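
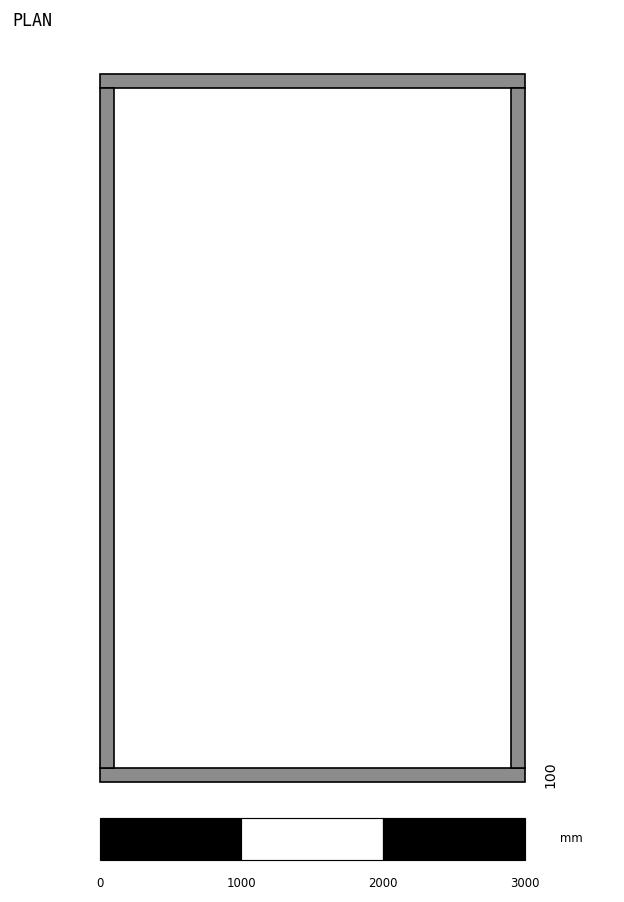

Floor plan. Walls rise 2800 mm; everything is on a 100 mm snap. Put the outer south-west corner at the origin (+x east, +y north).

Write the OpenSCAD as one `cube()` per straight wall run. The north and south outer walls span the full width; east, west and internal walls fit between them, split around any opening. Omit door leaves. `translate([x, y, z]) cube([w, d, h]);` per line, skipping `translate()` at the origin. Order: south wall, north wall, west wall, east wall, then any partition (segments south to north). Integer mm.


cube([3000, 100, 2800]);
translate([0, 4900, 0]) cube([3000, 100, 2800]);
translate([0, 100, 0]) cube([100, 4800, 2800]);
translate([2900, 100, 0]) cube([100, 4800, 2800]);


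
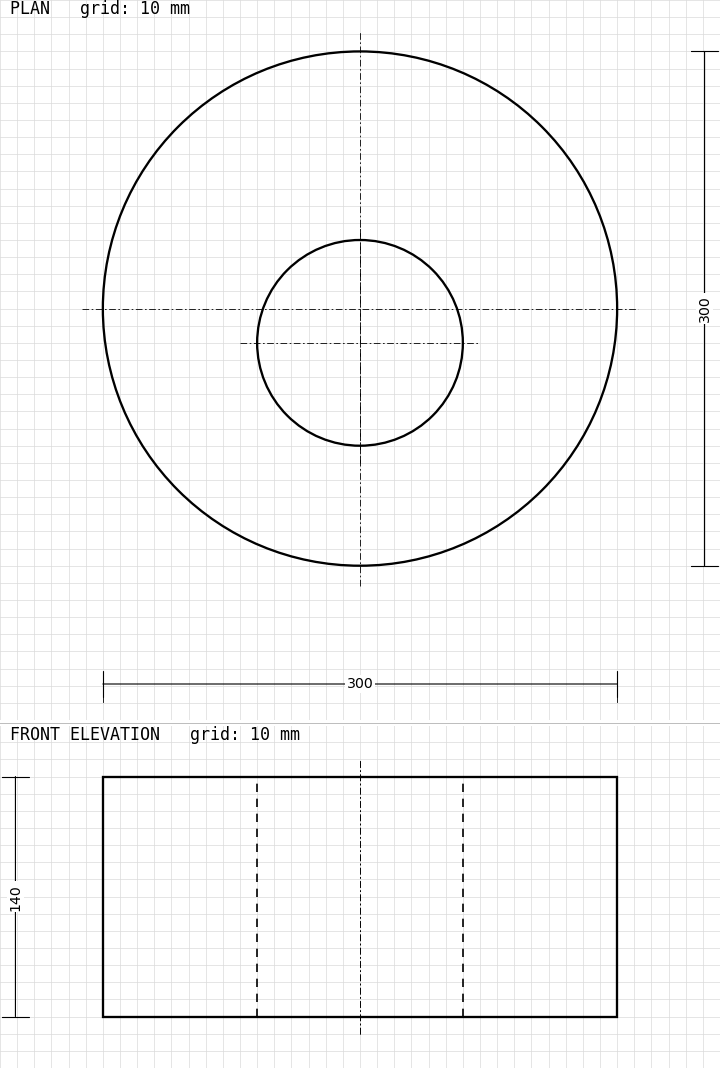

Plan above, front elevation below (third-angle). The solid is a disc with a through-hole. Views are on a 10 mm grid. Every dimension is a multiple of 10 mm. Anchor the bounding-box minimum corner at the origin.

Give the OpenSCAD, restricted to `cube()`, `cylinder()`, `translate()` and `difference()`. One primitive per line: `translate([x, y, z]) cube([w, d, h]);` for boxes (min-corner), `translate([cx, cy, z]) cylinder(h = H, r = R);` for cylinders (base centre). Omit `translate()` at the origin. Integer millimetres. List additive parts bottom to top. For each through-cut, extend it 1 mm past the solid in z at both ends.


difference() {
  translate([150, 150, 0]) cylinder(h = 140, r = 150);
  translate([150, 130, -1]) cylinder(h = 142, r = 60);
}


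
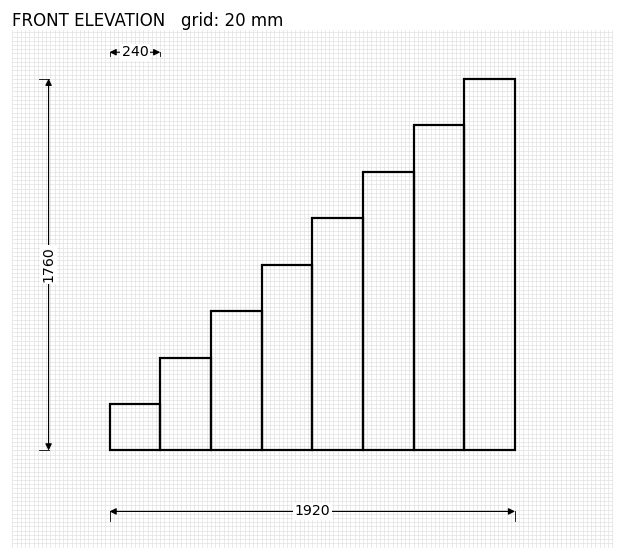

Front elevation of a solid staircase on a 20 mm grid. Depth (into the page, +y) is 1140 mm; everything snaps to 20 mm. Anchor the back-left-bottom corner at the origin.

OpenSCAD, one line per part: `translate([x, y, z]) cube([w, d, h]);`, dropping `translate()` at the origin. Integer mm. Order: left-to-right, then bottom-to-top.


cube([240, 1140, 220]);
translate([240, 0, 0]) cube([240, 1140, 440]);
translate([480, 0, 0]) cube([240, 1140, 660]);
translate([720, 0, 0]) cube([240, 1140, 880]);
translate([960, 0, 0]) cube([240, 1140, 1100]);
translate([1200, 0, 0]) cube([240, 1140, 1320]);
translate([1440, 0, 0]) cube([240, 1140, 1540]);
translate([1680, 0, 0]) cube([240, 1140, 1760]);


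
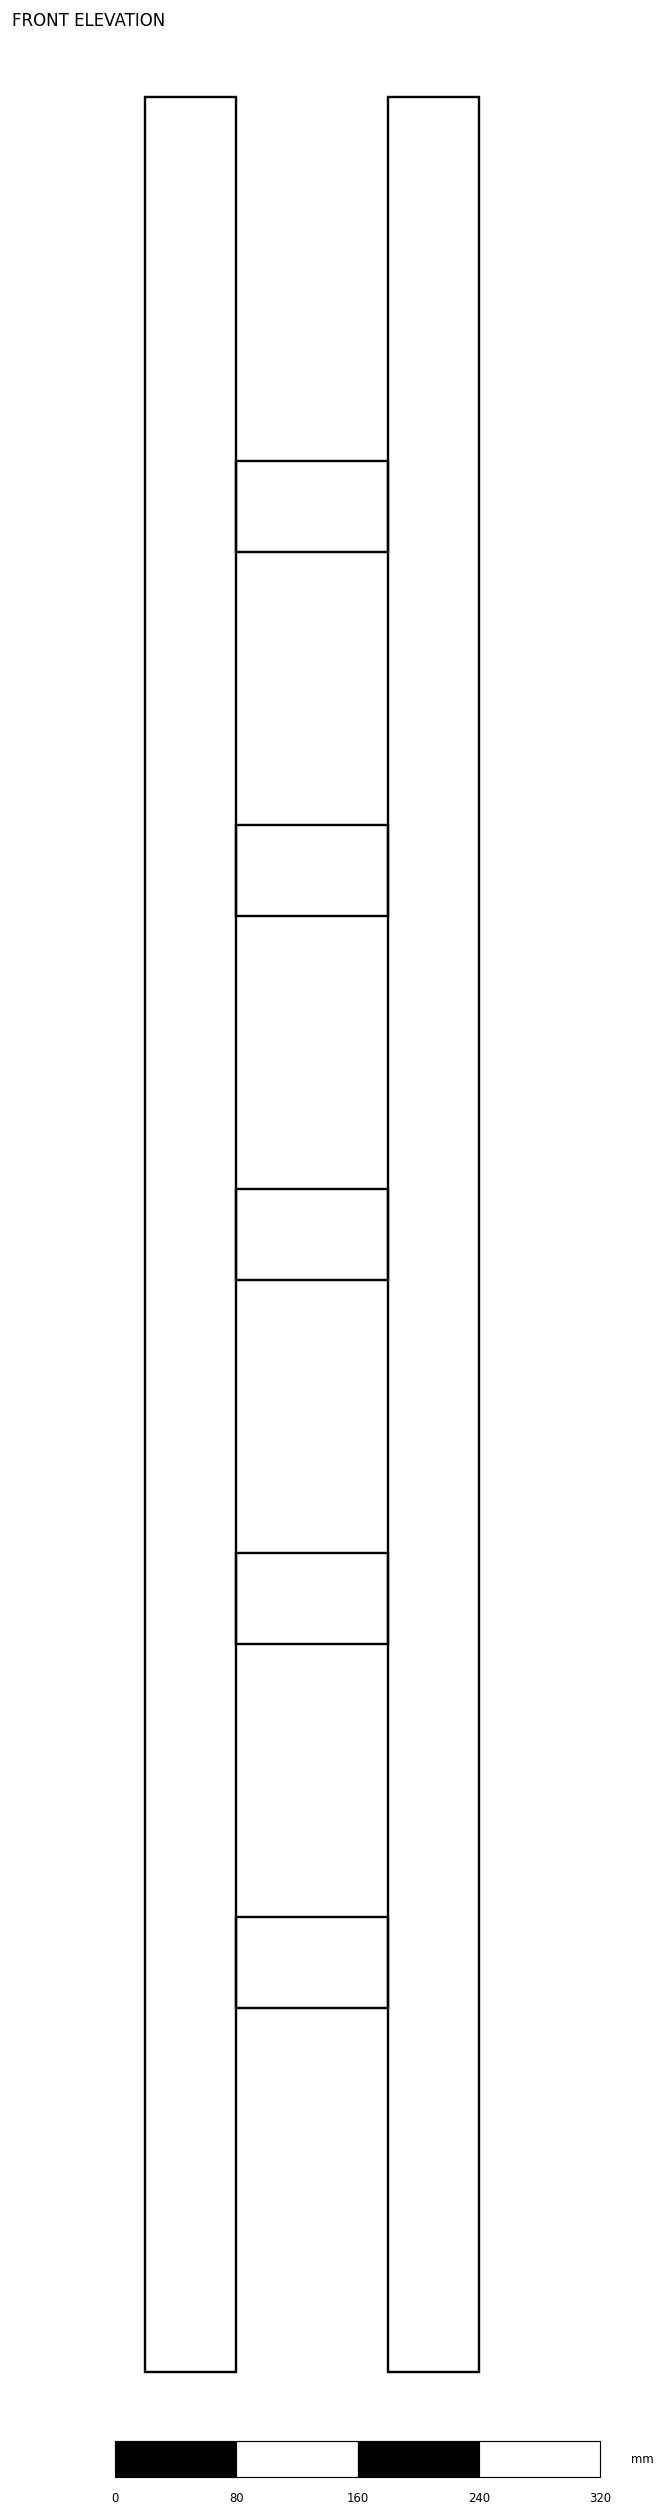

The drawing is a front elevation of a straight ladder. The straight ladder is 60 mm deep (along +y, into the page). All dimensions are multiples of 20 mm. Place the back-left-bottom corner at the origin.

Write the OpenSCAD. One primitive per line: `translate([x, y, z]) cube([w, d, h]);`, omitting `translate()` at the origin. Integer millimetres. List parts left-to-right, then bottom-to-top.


cube([60, 60, 1500]);
translate([60, 0, 240]) cube([100, 60, 60]);
translate([60, 0, 480]) cube([100, 60, 60]);
translate([60, 0, 720]) cube([100, 60, 60]);
translate([60, 0, 960]) cube([100, 60, 60]);
translate([60, 0, 1200]) cube([100, 60, 60]);
translate([160, 0, 0]) cube([60, 60, 1500]);


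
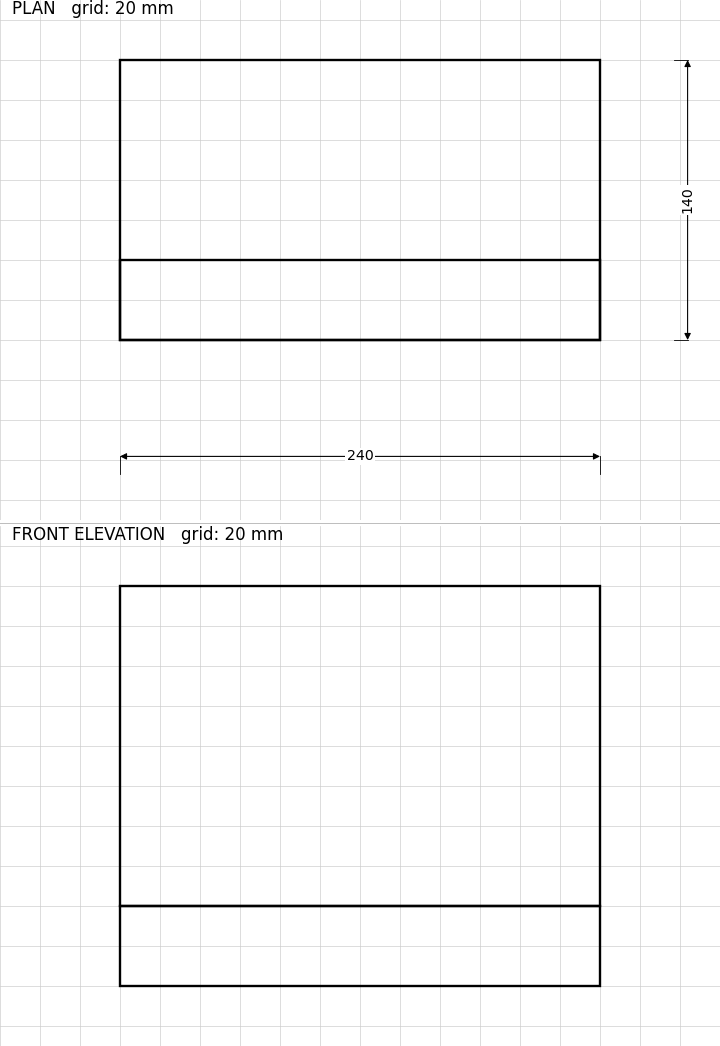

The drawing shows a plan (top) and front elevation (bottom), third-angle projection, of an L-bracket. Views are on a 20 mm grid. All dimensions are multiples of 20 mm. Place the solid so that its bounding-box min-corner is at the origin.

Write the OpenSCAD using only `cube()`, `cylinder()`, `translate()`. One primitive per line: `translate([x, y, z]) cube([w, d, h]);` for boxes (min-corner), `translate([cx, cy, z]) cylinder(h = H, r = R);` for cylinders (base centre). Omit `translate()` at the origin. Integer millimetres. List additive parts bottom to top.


cube([240, 140, 40]);
translate([0, 0, 40]) cube([240, 40, 160]);


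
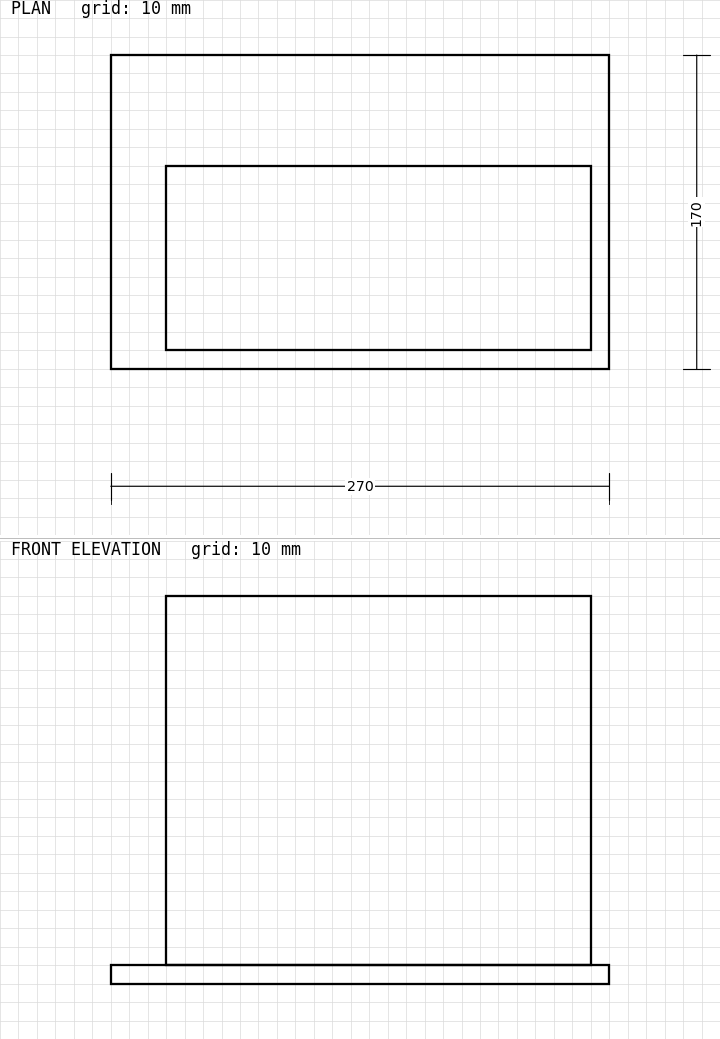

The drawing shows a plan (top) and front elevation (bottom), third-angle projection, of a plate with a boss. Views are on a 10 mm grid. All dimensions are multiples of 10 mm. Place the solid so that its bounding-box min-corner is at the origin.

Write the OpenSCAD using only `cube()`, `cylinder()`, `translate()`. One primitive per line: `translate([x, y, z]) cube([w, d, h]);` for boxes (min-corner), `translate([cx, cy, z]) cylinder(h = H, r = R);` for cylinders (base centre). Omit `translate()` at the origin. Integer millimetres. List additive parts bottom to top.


cube([270, 170, 10]);
translate([30, 10, 10]) cube([230, 100, 200]);


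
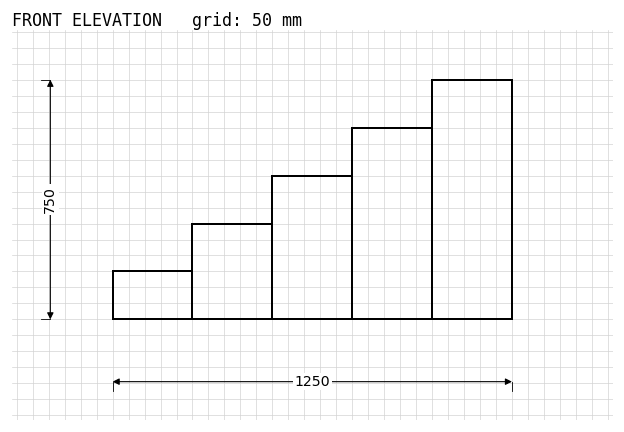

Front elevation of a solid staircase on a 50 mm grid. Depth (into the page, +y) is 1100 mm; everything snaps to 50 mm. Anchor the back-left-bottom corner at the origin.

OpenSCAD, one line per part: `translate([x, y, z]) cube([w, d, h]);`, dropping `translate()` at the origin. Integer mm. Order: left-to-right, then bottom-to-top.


cube([250, 1100, 150]);
translate([250, 0, 0]) cube([250, 1100, 300]);
translate([500, 0, 0]) cube([250, 1100, 450]);
translate([750, 0, 0]) cube([250, 1100, 600]);
translate([1000, 0, 0]) cube([250, 1100, 750]);


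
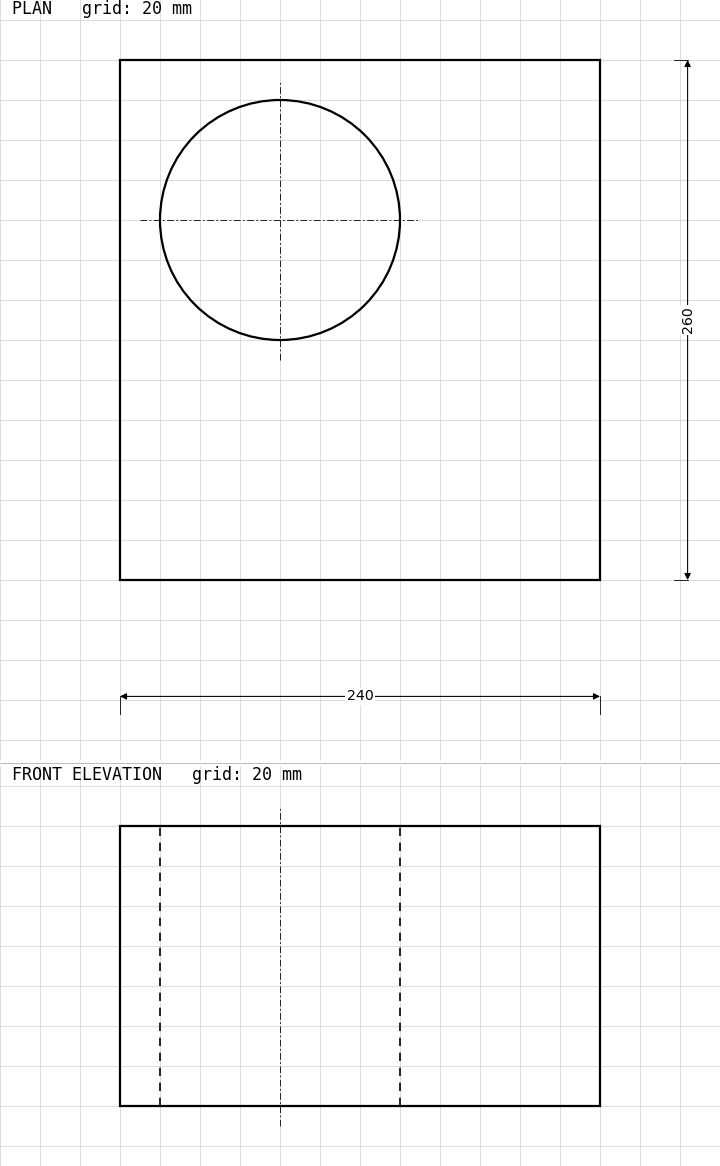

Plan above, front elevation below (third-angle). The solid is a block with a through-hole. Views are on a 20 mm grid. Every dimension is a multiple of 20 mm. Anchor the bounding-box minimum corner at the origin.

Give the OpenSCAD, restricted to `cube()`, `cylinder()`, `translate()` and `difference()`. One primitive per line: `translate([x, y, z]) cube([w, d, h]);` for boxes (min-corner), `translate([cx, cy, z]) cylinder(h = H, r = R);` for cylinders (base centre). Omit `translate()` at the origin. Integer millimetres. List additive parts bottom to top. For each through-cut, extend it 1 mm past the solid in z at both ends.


difference() {
  cube([240, 260, 140]);
  translate([80, 180, -1]) cylinder(h = 142, r = 60);
}


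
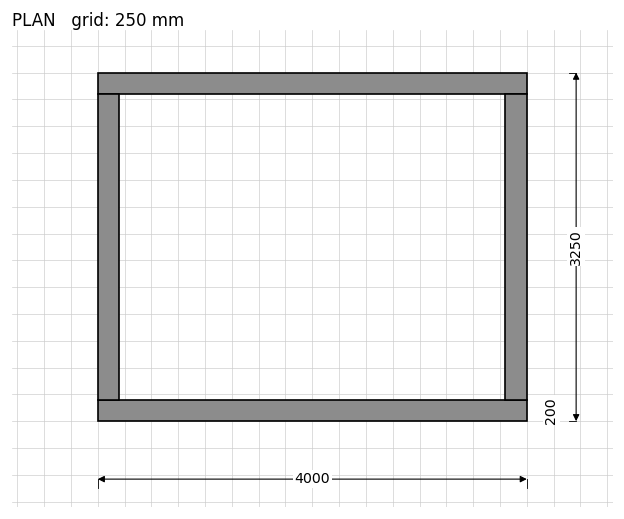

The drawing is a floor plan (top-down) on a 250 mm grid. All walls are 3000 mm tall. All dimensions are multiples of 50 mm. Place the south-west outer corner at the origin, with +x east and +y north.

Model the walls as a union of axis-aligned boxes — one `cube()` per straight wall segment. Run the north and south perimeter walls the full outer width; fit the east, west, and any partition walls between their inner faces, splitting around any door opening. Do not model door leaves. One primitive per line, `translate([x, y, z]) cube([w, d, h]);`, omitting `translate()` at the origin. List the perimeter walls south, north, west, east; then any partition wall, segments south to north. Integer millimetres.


cube([4000, 200, 3000]);
translate([0, 3050, 0]) cube([4000, 200, 3000]);
translate([0, 200, 0]) cube([200, 2850, 3000]);
translate([3800, 200, 0]) cube([200, 2850, 3000]);


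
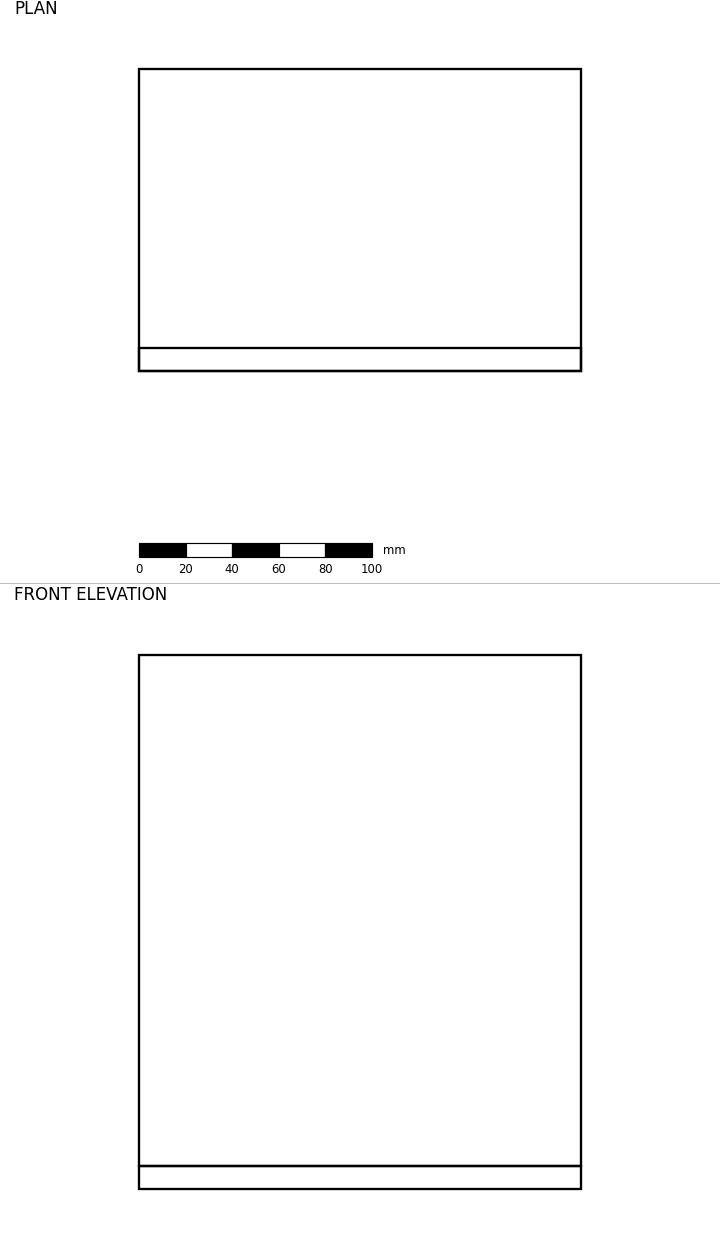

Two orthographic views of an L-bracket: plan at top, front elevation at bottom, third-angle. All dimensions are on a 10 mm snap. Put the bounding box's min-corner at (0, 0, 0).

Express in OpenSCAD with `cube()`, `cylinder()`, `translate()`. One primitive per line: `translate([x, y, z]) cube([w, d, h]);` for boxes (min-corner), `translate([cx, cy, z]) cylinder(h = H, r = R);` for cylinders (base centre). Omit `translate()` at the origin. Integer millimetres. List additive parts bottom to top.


cube([190, 130, 10]);
translate([0, 0, 10]) cube([190, 10, 220]);


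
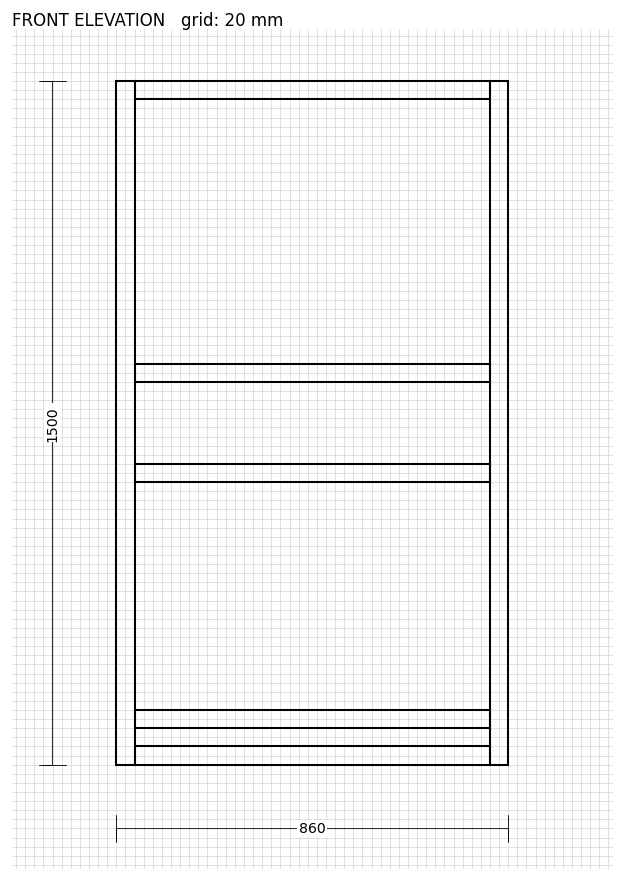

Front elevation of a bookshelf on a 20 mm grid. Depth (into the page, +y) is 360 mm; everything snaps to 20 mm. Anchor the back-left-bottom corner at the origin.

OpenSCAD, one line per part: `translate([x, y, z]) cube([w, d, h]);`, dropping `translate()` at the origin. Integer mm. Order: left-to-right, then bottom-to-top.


cube([40, 360, 1500]);
translate([40, 0, 0]) cube([780, 360, 40]);
translate([40, 0, 80]) cube([780, 360, 40]);
translate([40, 0, 620]) cube([780, 360, 40]);
translate([40, 0, 840]) cube([780, 360, 40]);
translate([40, 0, 1460]) cube([780, 360, 40]);
translate([820, 0, 0]) cube([40, 360, 1500]);


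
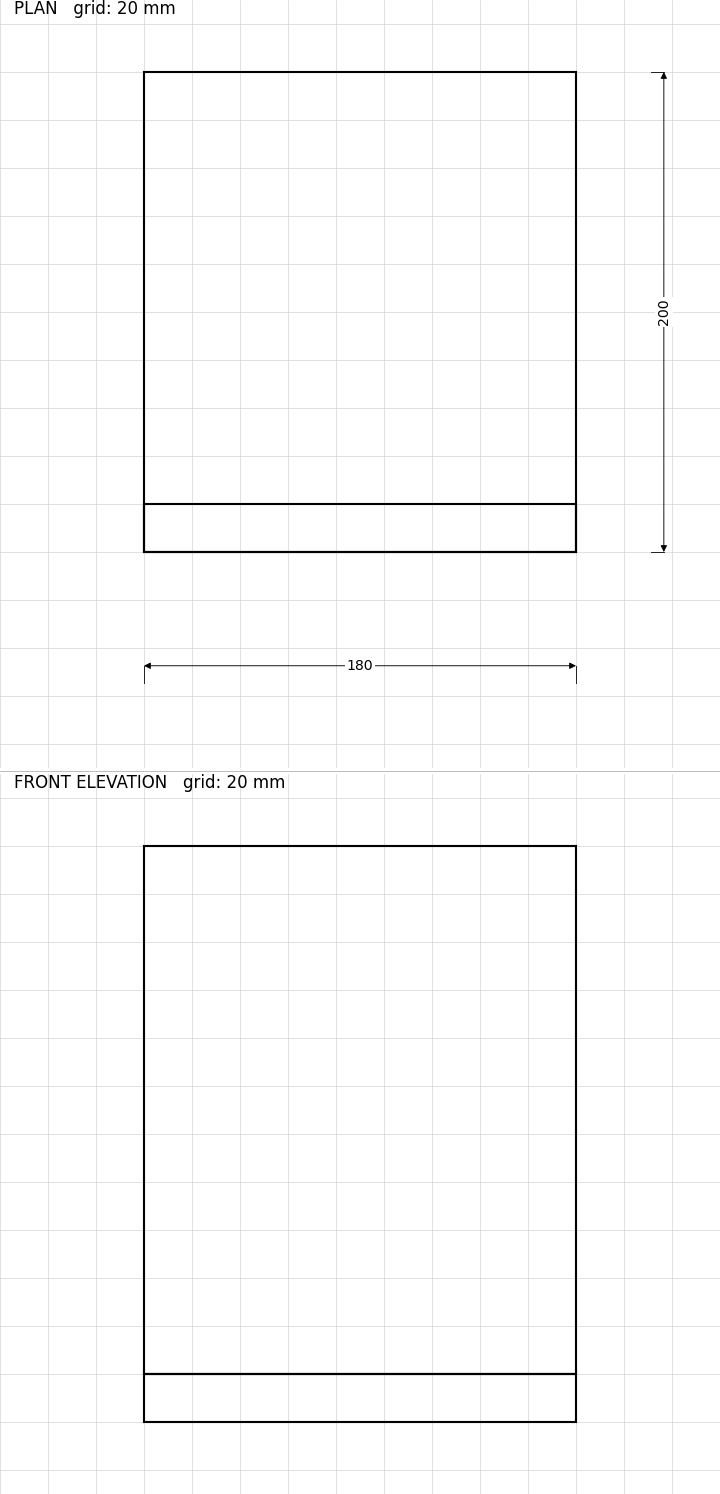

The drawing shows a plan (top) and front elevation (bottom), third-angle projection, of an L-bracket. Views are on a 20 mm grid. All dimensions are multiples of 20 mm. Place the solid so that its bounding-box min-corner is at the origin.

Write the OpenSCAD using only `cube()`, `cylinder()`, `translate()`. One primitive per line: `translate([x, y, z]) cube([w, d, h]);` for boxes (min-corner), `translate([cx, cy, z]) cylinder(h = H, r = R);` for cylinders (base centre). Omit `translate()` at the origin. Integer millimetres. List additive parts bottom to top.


cube([180, 200, 20]);
translate([0, 0, 20]) cube([180, 20, 220]);


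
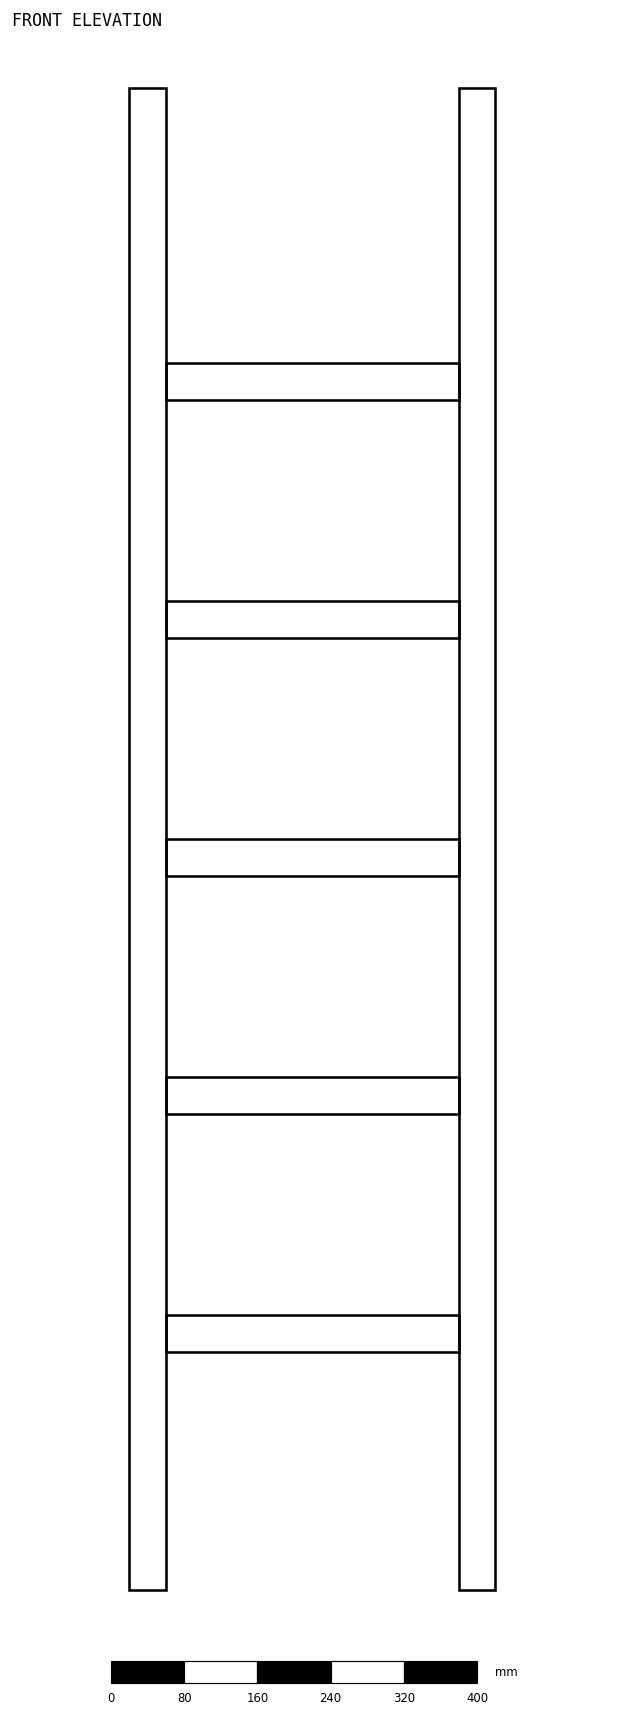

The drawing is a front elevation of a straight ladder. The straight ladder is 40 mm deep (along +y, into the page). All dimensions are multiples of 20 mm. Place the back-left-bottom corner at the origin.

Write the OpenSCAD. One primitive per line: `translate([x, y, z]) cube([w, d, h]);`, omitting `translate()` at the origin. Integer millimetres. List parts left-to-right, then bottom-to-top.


cube([40, 40, 1640]);
translate([40, 0, 260]) cube([320, 40, 40]);
translate([40, 0, 520]) cube([320, 40, 40]);
translate([40, 0, 780]) cube([320, 40, 40]);
translate([40, 0, 1040]) cube([320, 40, 40]);
translate([40, 0, 1300]) cube([320, 40, 40]);
translate([360, 0, 0]) cube([40, 40, 1640]);


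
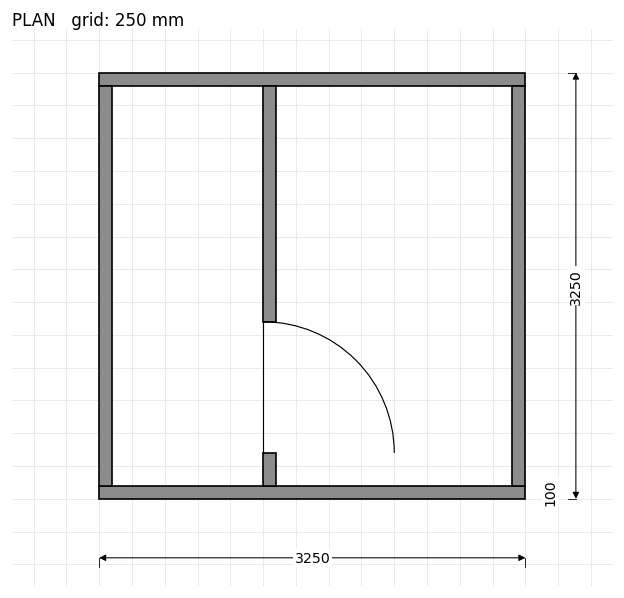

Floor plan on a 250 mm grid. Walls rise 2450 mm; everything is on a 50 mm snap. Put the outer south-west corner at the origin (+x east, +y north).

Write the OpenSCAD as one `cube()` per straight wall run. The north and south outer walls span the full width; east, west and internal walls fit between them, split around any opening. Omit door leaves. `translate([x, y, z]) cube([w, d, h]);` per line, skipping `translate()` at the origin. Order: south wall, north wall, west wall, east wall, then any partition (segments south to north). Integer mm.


cube([3250, 100, 2450]);
translate([0, 3150, 0]) cube([3250, 100, 2450]);
translate([0, 100, 0]) cube([100, 3050, 2450]);
translate([3150, 100, 0]) cube([100, 3050, 2450]);
translate([1250, 100, 0]) cube([100, 250, 2450]);
translate([1250, 1350, 0]) cube([100, 1800, 2450]);


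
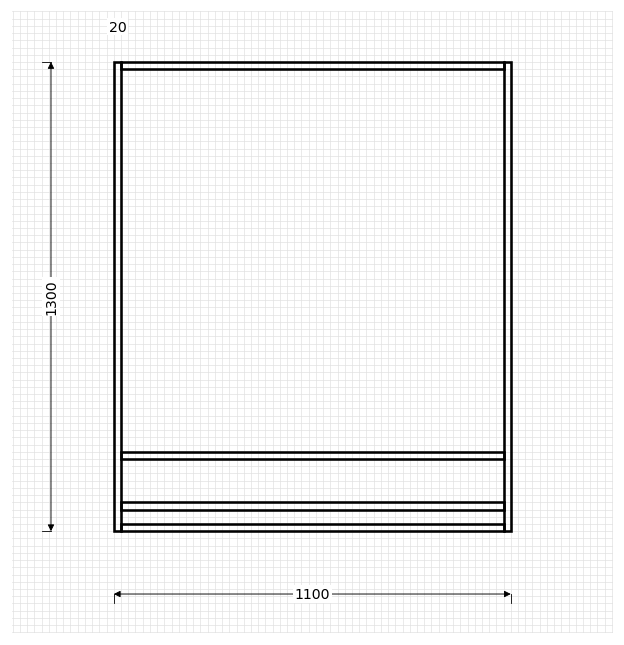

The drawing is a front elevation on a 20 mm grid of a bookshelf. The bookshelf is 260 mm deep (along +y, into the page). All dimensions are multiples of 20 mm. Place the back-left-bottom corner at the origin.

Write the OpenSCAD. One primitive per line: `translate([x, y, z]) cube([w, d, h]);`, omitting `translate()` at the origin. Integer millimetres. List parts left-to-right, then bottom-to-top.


cube([20, 260, 1300]);
translate([20, 0, 0]) cube([1060, 260, 20]);
translate([20, 0, 60]) cube([1060, 260, 20]);
translate([20, 0, 200]) cube([1060, 260, 20]);
translate([20, 0, 1280]) cube([1060, 260, 20]);
translate([1080, 0, 0]) cube([20, 260, 1300]);


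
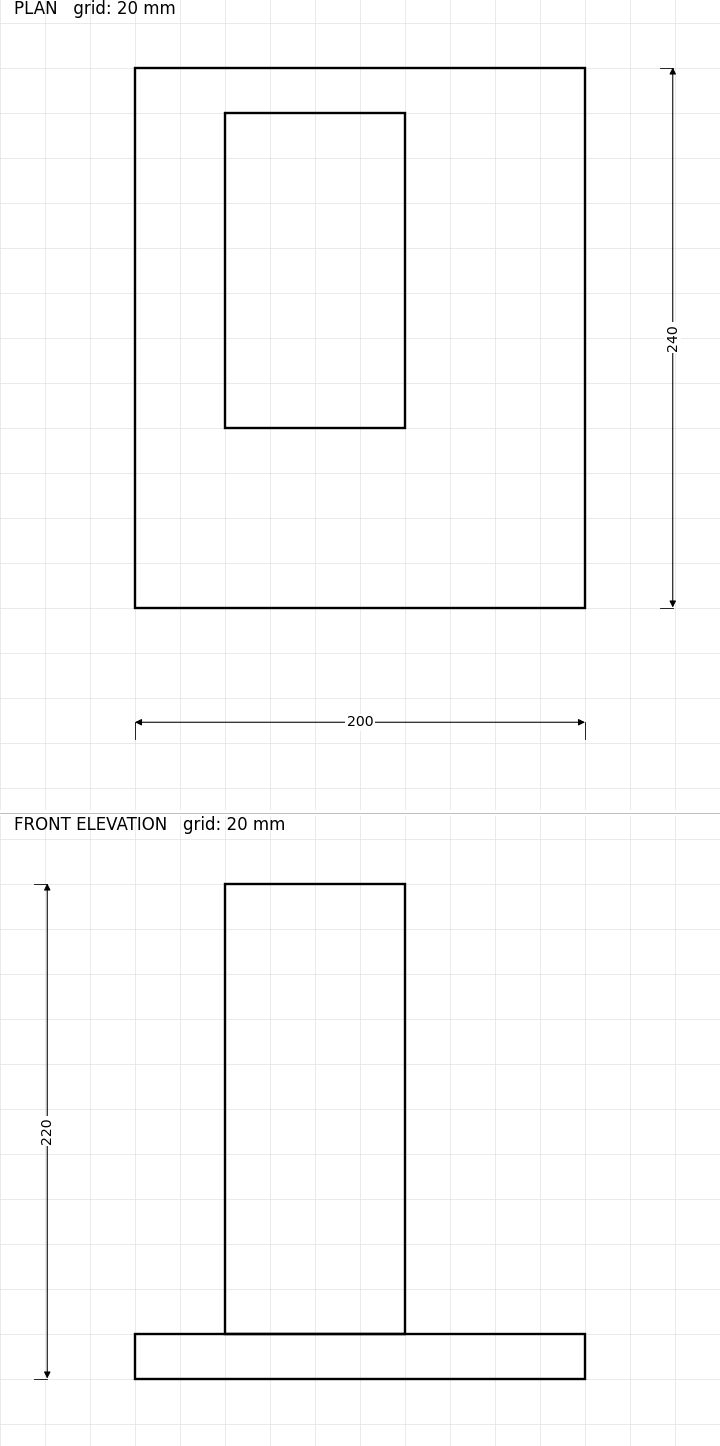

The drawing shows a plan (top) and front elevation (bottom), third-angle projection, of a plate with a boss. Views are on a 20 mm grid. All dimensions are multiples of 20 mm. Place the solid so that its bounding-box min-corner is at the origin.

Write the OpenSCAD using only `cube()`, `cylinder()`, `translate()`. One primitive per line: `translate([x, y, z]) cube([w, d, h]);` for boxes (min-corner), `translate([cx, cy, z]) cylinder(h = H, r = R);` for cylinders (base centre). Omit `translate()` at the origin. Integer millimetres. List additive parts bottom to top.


cube([200, 240, 20]);
translate([40, 80, 20]) cube([80, 140, 200]);


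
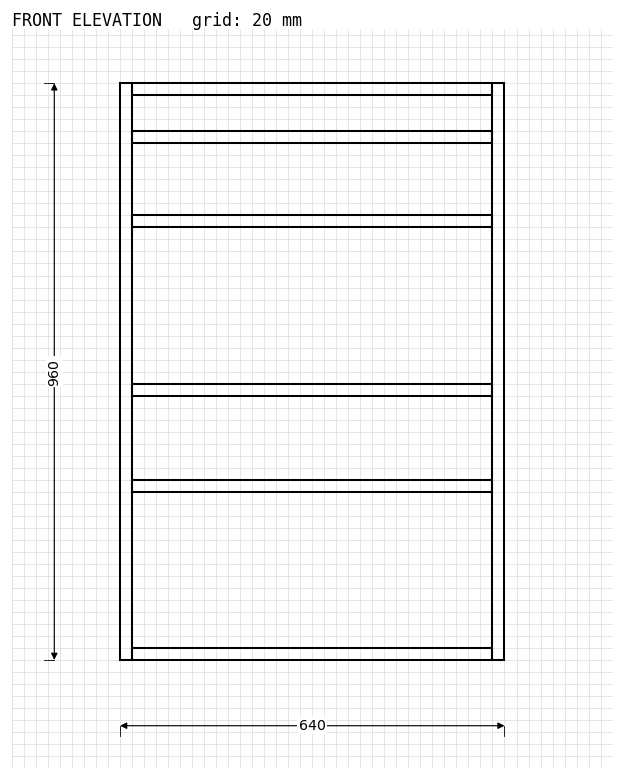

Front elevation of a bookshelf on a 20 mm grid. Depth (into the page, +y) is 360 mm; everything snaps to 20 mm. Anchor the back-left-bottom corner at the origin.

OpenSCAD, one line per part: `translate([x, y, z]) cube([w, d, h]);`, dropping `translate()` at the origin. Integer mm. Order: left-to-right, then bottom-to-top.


cube([20, 360, 960]);
translate([20, 0, 0]) cube([600, 360, 20]);
translate([20, 0, 280]) cube([600, 360, 20]);
translate([20, 0, 440]) cube([600, 360, 20]);
translate([20, 0, 720]) cube([600, 360, 20]);
translate([20, 0, 860]) cube([600, 360, 20]);
translate([20, 0, 940]) cube([600, 360, 20]);
translate([620, 0, 0]) cube([20, 360, 960]);


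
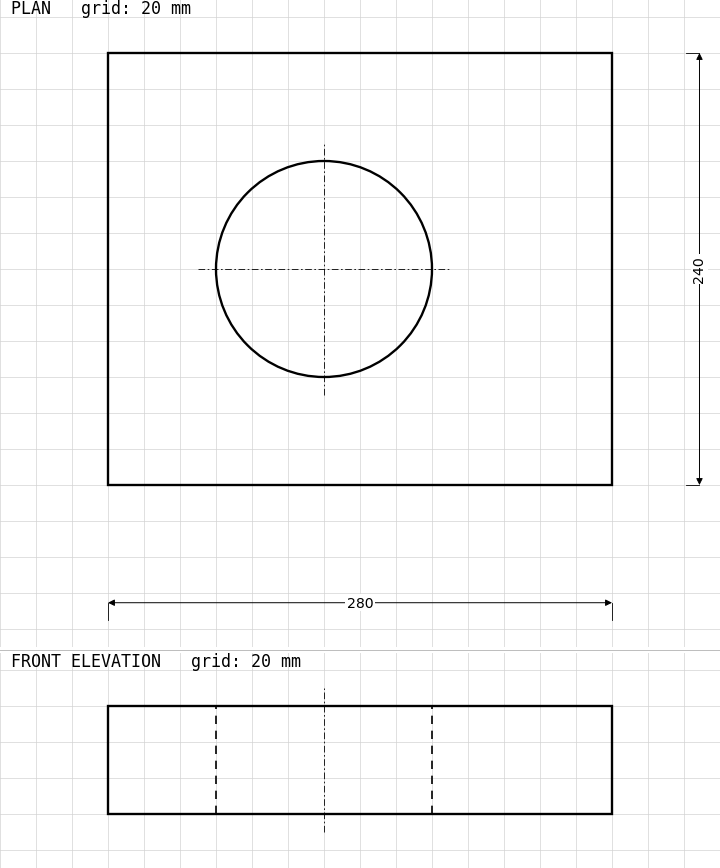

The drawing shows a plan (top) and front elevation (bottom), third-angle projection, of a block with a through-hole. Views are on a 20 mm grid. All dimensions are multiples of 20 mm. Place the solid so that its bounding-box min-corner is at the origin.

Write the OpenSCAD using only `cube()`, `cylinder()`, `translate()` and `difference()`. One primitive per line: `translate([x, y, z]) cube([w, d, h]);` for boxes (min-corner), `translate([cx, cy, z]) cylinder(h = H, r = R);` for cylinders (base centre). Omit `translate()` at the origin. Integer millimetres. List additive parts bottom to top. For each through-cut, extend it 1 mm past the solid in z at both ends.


difference() {
  cube([280, 240, 60]);
  translate([120, 120, -1]) cylinder(h = 62, r = 60);
}


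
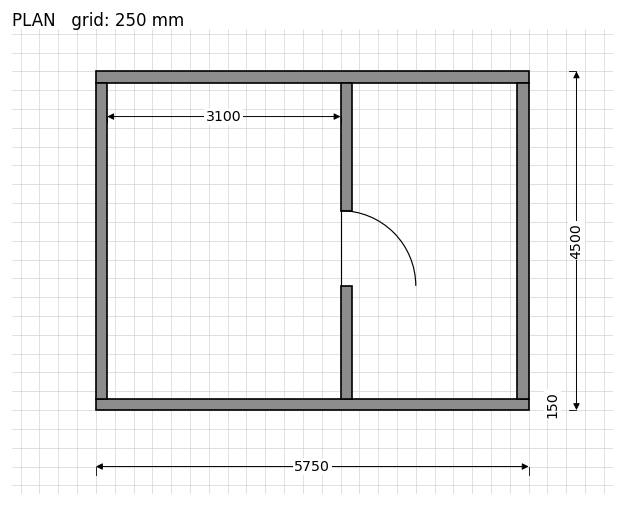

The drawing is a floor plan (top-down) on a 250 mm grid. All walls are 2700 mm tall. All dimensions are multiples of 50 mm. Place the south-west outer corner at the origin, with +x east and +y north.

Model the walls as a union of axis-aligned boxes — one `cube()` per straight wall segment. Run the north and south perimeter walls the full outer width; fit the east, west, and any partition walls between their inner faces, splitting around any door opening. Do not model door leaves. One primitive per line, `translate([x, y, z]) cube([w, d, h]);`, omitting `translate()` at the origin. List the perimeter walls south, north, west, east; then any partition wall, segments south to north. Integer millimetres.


cube([5750, 150, 2700]);
translate([0, 4350, 0]) cube([5750, 150, 2700]);
translate([0, 150, 0]) cube([150, 4200, 2700]);
translate([5600, 150, 0]) cube([150, 4200, 2700]);
translate([3250, 150, 0]) cube([150, 1500, 2700]);
translate([3250, 2650, 0]) cube([150, 1700, 2700]);


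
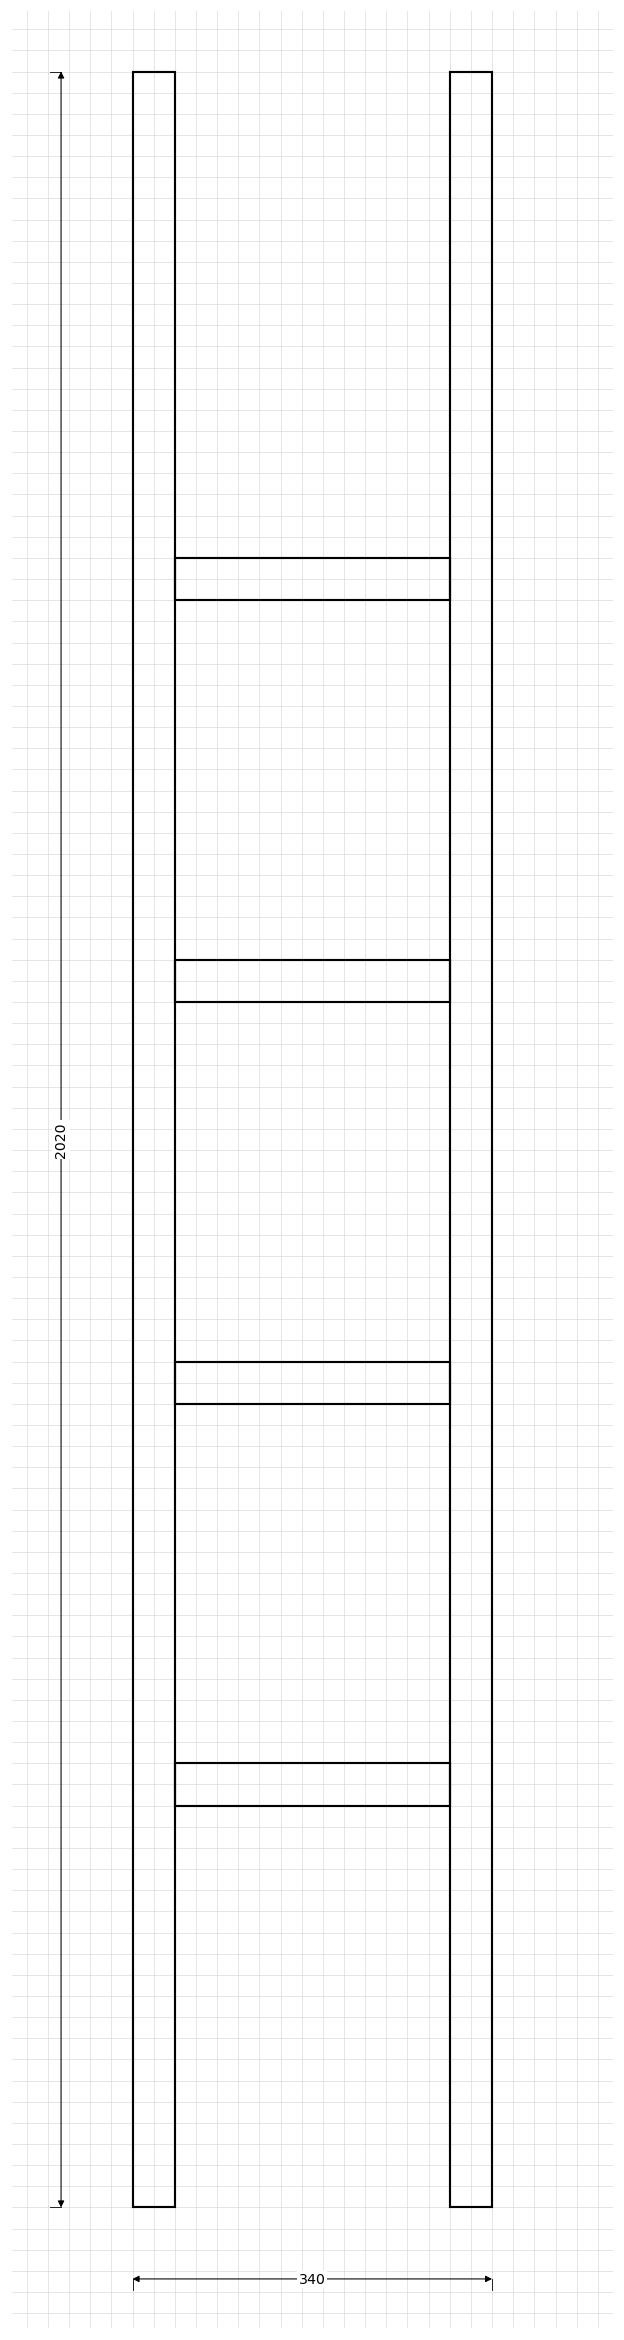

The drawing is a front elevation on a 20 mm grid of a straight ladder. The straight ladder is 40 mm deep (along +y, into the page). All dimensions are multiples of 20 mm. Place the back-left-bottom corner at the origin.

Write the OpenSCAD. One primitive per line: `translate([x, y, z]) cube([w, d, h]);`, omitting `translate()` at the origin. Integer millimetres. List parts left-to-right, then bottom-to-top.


cube([40, 40, 2020]);
translate([40, 0, 380]) cube([260, 40, 40]);
translate([40, 0, 760]) cube([260, 40, 40]);
translate([40, 0, 1140]) cube([260, 40, 40]);
translate([40, 0, 1520]) cube([260, 40, 40]);
translate([300, 0, 0]) cube([40, 40, 2020]);


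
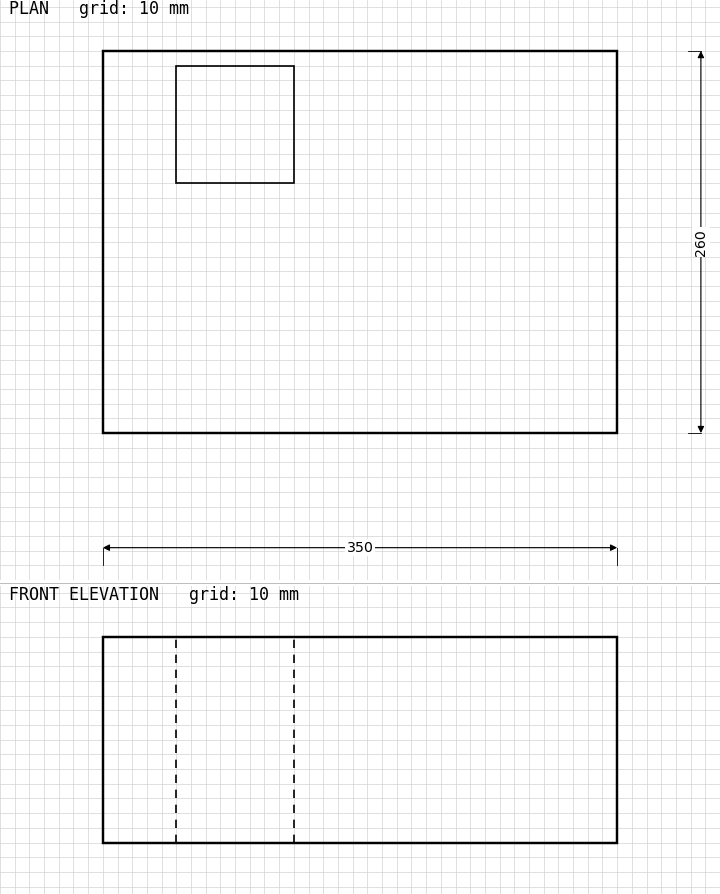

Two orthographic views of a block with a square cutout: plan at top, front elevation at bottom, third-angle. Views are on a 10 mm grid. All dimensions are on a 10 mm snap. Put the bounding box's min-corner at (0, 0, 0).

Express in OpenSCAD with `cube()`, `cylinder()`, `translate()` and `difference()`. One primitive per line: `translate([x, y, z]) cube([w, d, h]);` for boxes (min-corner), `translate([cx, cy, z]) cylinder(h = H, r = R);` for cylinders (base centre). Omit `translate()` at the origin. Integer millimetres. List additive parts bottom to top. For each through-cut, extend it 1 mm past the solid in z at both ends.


difference() {
  cube([350, 260, 140]);
  translate([50, 170, -1]) cube([80, 80, 142]);
}


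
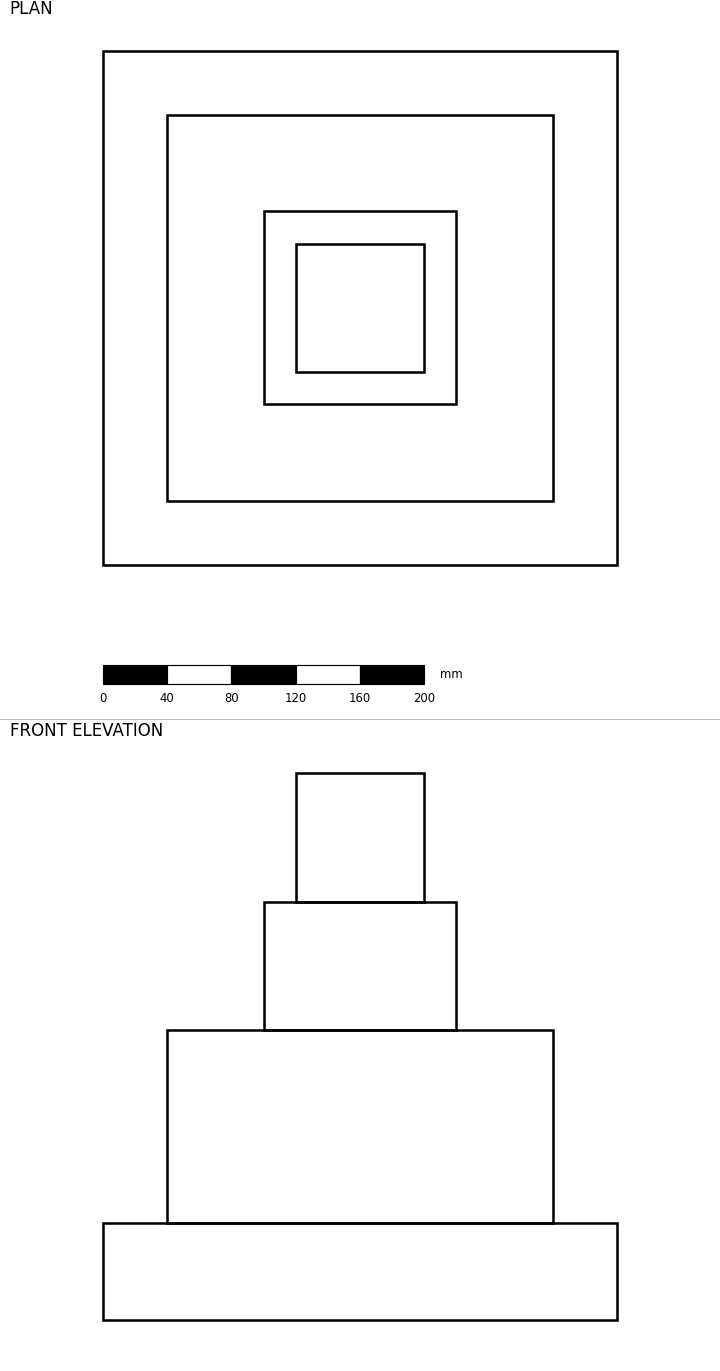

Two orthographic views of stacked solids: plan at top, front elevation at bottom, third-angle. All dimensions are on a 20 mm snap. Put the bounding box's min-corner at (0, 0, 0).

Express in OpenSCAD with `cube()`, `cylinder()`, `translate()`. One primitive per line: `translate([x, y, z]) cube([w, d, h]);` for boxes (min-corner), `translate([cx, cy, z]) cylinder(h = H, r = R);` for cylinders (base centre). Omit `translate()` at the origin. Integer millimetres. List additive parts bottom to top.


cube([320, 320, 60]);
translate([40, 40, 60]) cube([240, 240, 120]);
translate([100, 100, 180]) cube([120, 120, 80]);
translate([120, 120, 260]) cube([80, 80, 80]);


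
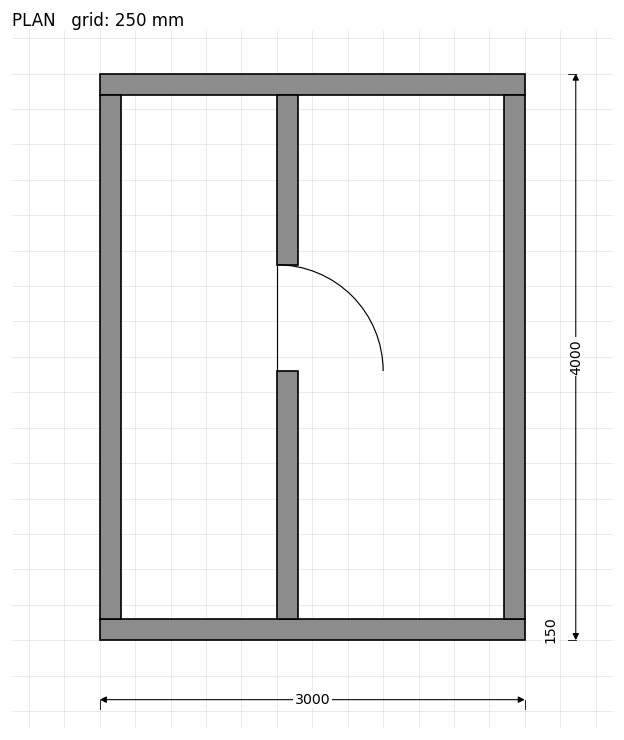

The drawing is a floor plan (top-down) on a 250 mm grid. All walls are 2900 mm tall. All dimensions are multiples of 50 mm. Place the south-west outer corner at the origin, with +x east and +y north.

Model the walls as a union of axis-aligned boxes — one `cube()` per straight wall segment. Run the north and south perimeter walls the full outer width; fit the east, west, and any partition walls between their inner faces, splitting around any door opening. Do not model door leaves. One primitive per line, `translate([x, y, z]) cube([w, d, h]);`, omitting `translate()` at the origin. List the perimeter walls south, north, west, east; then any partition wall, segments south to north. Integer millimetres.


cube([3000, 150, 2900]);
translate([0, 3850, 0]) cube([3000, 150, 2900]);
translate([0, 150, 0]) cube([150, 3700, 2900]);
translate([2850, 150, 0]) cube([150, 3700, 2900]);
translate([1250, 150, 0]) cube([150, 1750, 2900]);
translate([1250, 2650, 0]) cube([150, 1200, 2900]);


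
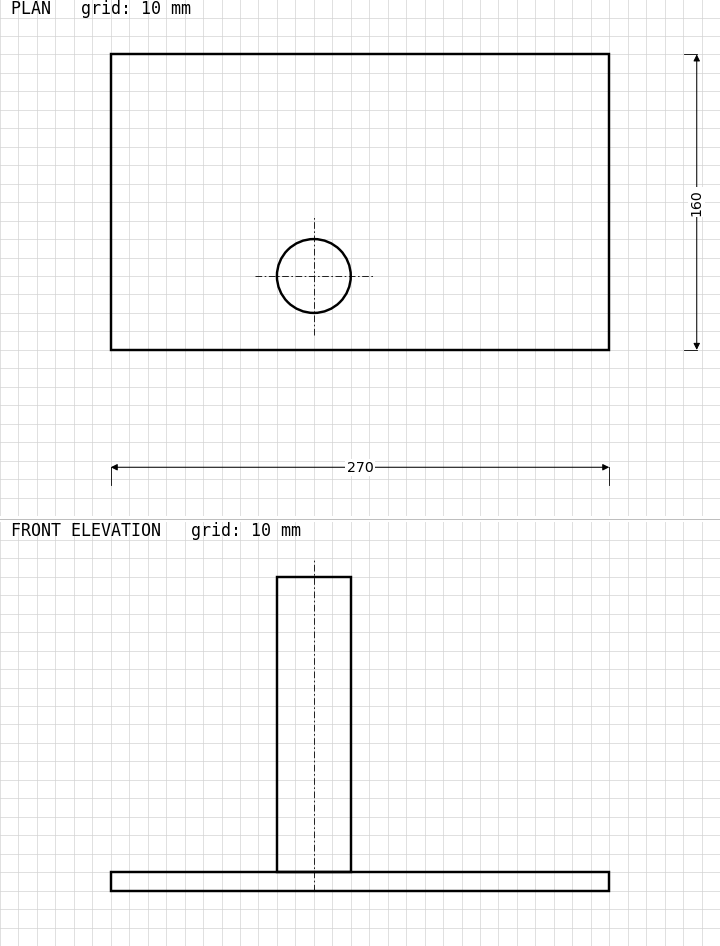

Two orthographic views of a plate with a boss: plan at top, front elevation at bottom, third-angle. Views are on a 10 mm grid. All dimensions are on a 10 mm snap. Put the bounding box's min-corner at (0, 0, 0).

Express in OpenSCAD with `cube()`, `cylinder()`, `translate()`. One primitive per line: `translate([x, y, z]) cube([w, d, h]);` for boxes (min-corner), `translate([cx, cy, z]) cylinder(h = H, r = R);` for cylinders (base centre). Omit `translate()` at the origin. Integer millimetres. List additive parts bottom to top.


cube([270, 160, 10]);
translate([110, 40, 10]) cylinder(h = 160, r = 20);


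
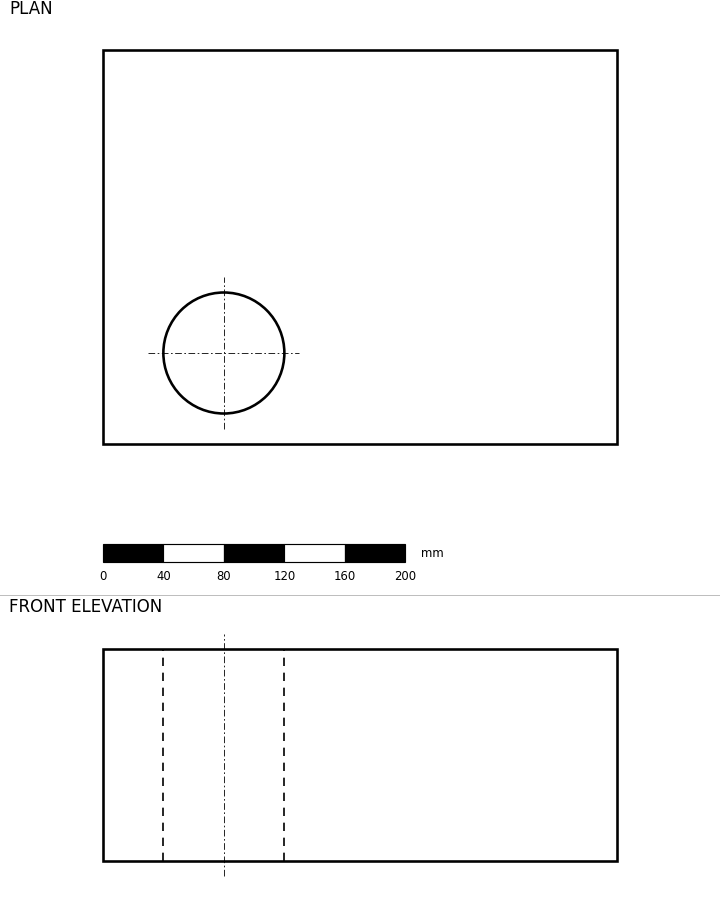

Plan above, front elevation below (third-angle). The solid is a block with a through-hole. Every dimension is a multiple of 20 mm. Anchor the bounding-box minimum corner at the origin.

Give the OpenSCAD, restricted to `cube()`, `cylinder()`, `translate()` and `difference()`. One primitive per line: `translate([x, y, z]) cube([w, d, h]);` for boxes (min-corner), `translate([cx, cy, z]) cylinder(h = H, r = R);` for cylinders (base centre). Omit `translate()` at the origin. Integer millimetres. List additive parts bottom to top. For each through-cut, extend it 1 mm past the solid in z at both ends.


difference() {
  cube([340, 260, 140]);
  translate([80, 60, -1]) cylinder(h = 142, r = 40);
}


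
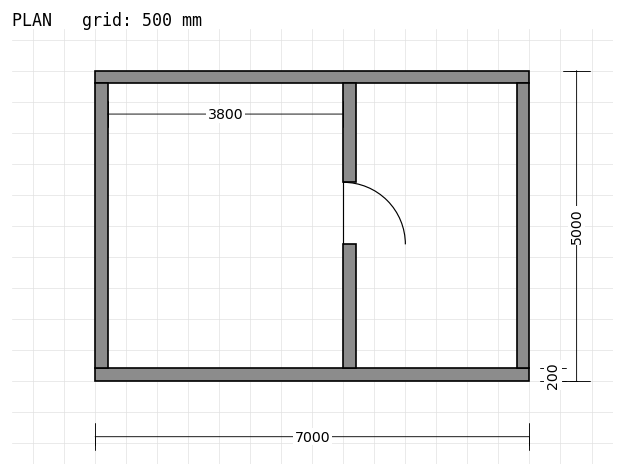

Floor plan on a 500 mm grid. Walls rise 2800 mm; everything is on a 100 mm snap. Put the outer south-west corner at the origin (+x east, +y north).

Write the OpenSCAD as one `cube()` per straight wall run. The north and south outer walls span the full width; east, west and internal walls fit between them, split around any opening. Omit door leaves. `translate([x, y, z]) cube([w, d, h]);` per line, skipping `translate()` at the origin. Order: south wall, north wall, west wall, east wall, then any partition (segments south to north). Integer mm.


cube([7000, 200, 2800]);
translate([0, 4800, 0]) cube([7000, 200, 2800]);
translate([0, 200, 0]) cube([200, 4600, 2800]);
translate([6800, 200, 0]) cube([200, 4600, 2800]);
translate([4000, 200, 0]) cube([200, 2000, 2800]);
translate([4000, 3200, 0]) cube([200, 1600, 2800]);


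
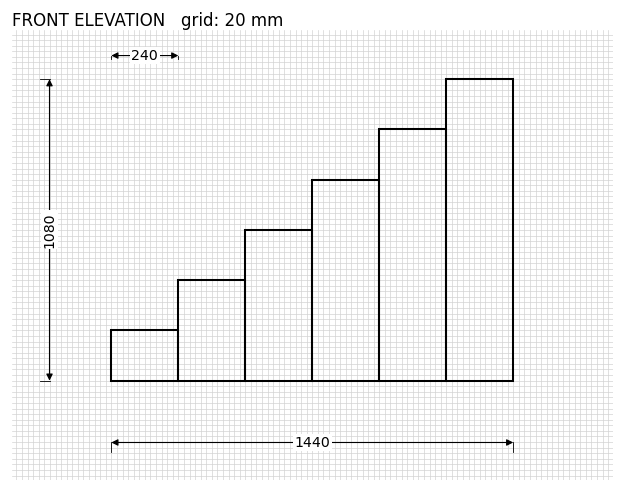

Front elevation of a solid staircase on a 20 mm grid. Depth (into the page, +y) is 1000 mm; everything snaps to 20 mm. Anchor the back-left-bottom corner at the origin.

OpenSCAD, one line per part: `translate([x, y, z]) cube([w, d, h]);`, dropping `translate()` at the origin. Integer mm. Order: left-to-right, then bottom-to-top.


cube([240, 1000, 180]);
translate([240, 0, 0]) cube([240, 1000, 360]);
translate([480, 0, 0]) cube([240, 1000, 540]);
translate([720, 0, 0]) cube([240, 1000, 720]);
translate([960, 0, 0]) cube([240, 1000, 900]);
translate([1200, 0, 0]) cube([240, 1000, 1080]);


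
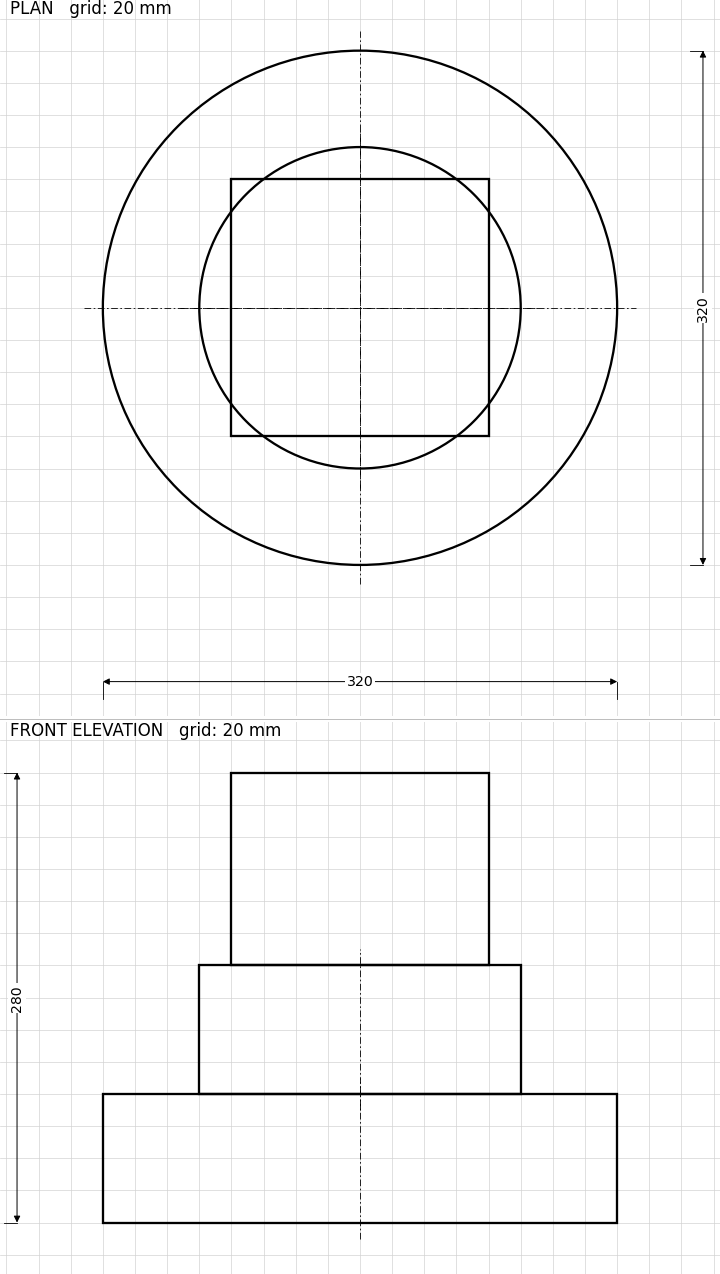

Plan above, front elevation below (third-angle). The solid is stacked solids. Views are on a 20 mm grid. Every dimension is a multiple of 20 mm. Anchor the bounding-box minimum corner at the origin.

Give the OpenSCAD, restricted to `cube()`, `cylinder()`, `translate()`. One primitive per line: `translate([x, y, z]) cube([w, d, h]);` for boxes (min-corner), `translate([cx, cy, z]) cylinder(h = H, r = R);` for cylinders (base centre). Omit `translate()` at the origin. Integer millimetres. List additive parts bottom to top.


translate([160, 160, 0]) cylinder(h = 80, r = 160);
translate([160, 160, 80]) cylinder(h = 80, r = 100);
translate([80, 80, 160]) cube([160, 160, 120]);


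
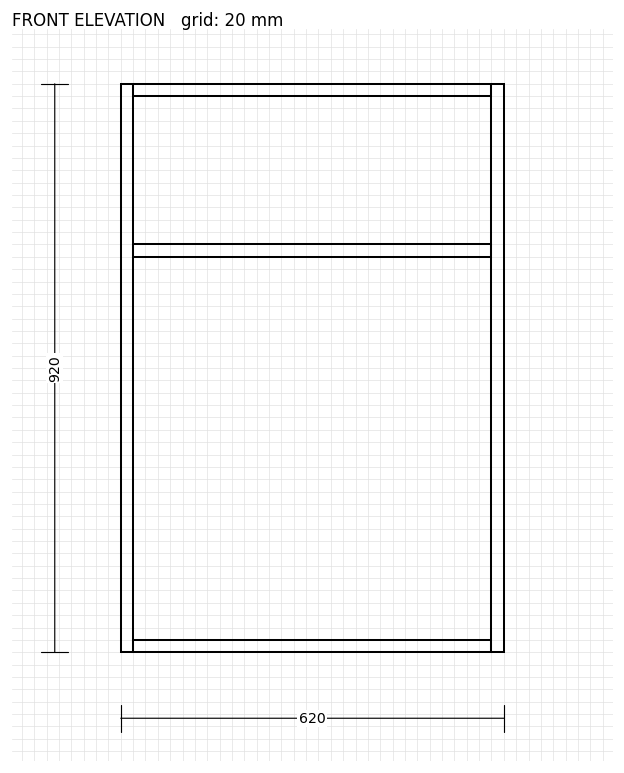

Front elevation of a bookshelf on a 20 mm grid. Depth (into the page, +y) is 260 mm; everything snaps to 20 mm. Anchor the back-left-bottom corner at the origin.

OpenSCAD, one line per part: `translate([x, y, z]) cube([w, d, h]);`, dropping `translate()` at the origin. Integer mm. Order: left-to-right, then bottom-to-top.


cube([20, 260, 920]);
translate([20, 0, 0]) cube([580, 260, 20]);
translate([20, 0, 640]) cube([580, 260, 20]);
translate([20, 0, 900]) cube([580, 260, 20]);
translate([600, 0, 0]) cube([20, 260, 920]);


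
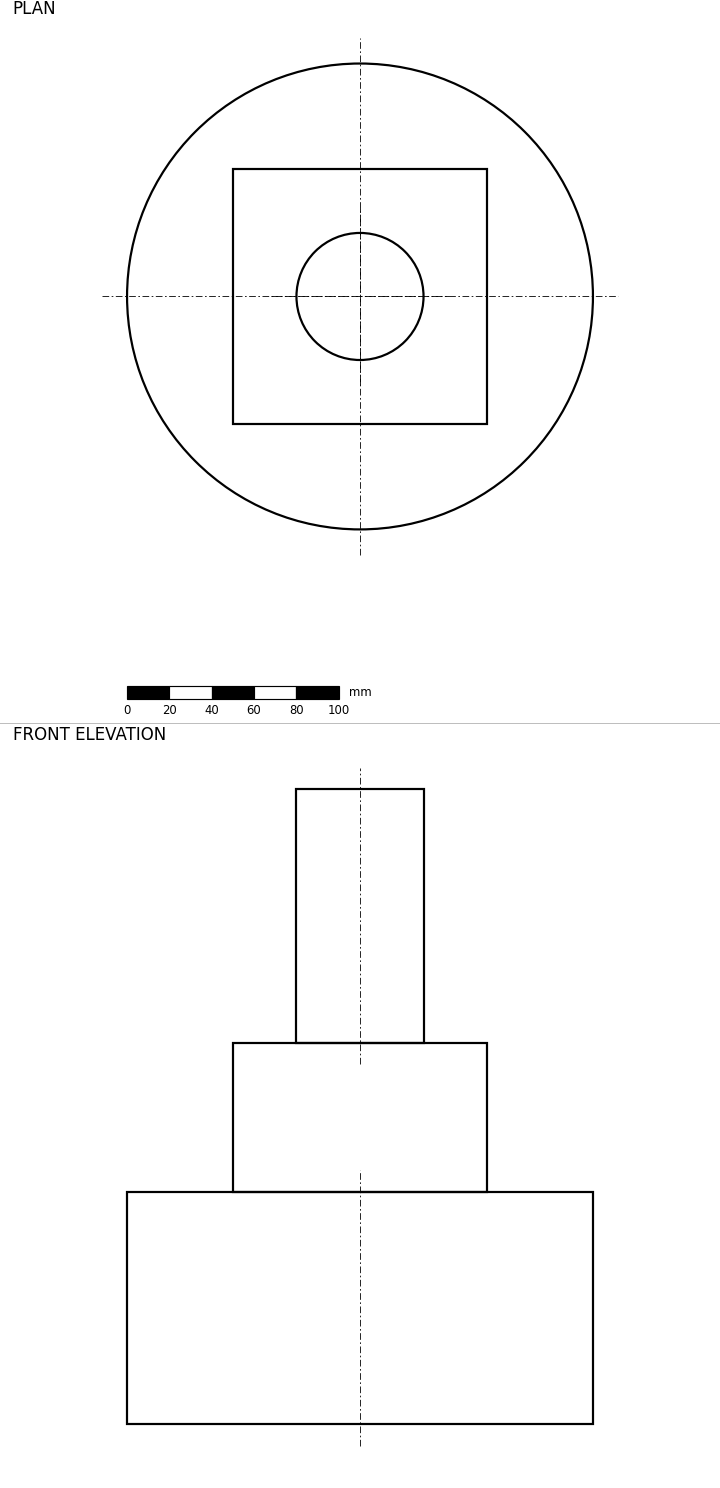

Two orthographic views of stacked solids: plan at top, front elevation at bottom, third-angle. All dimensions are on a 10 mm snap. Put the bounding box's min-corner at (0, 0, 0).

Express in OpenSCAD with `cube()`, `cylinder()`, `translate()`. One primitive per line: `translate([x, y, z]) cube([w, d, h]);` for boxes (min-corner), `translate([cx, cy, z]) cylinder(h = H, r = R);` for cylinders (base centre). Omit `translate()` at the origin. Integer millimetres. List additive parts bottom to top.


translate([110, 110, 0]) cylinder(h = 110, r = 110);
translate([50, 50, 110]) cube([120, 120, 70]);
translate([110, 110, 180]) cylinder(h = 120, r = 30);


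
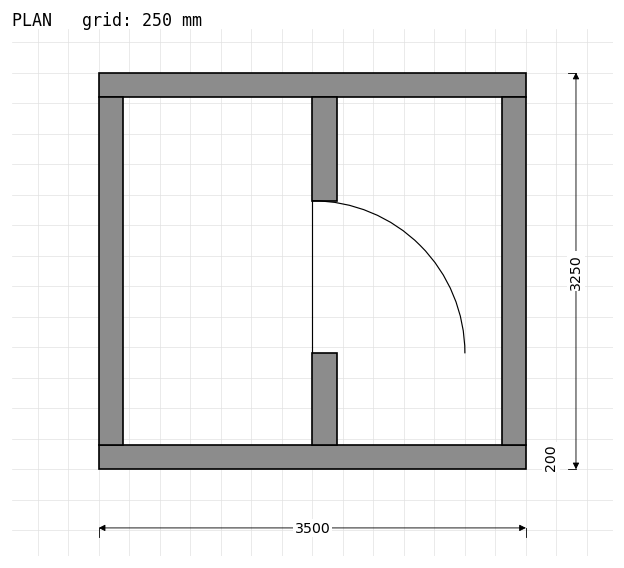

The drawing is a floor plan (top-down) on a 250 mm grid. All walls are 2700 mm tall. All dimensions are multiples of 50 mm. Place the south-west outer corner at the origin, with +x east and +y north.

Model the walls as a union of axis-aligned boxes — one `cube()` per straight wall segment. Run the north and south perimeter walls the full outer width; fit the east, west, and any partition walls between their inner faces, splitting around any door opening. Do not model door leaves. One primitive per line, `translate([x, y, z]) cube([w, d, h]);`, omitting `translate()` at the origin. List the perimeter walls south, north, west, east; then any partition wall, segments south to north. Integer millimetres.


cube([3500, 200, 2700]);
translate([0, 3050, 0]) cube([3500, 200, 2700]);
translate([0, 200, 0]) cube([200, 2850, 2700]);
translate([3300, 200, 0]) cube([200, 2850, 2700]);
translate([1750, 200, 0]) cube([200, 750, 2700]);
translate([1750, 2200, 0]) cube([200, 850, 2700]);


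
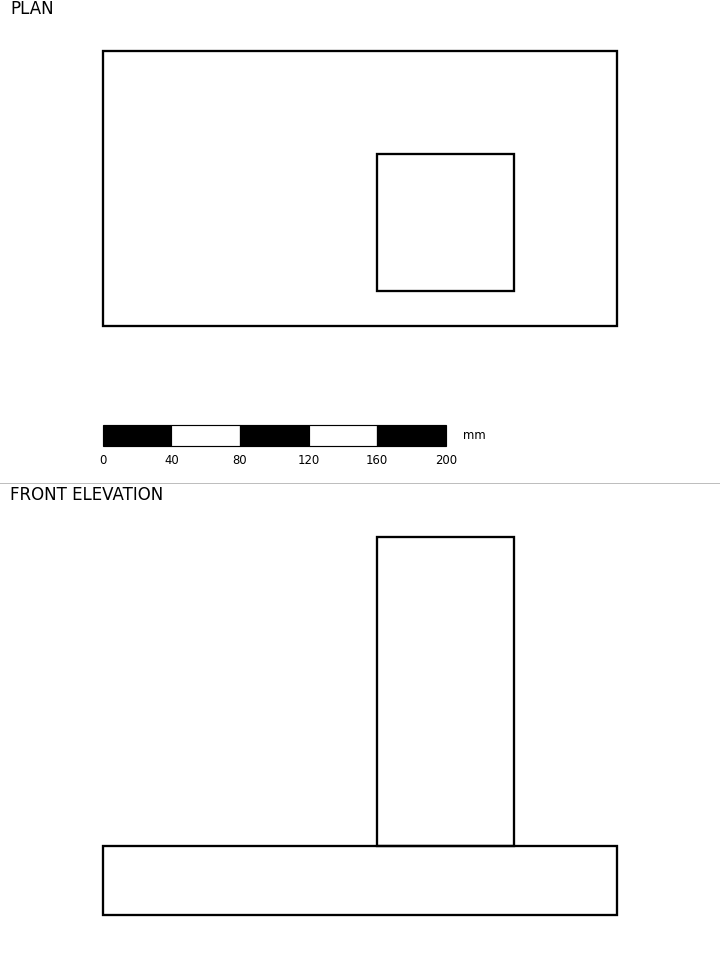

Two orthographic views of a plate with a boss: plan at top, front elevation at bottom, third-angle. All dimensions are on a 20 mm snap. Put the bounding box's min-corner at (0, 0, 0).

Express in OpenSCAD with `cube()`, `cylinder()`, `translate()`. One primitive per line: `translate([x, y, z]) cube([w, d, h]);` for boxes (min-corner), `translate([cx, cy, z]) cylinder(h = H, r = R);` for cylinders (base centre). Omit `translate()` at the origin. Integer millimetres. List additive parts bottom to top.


cube([300, 160, 40]);
translate([160, 20, 40]) cube([80, 80, 180]);


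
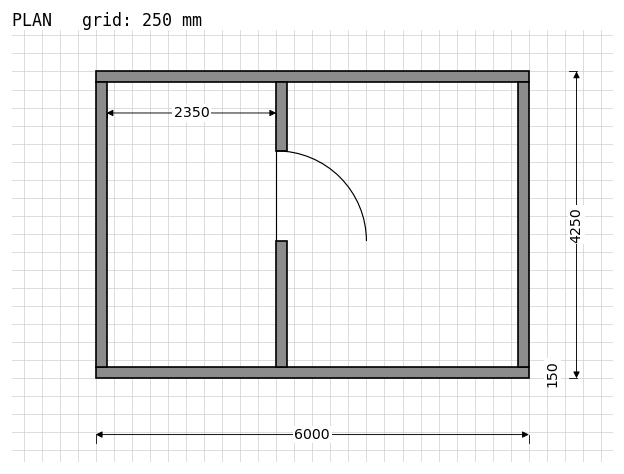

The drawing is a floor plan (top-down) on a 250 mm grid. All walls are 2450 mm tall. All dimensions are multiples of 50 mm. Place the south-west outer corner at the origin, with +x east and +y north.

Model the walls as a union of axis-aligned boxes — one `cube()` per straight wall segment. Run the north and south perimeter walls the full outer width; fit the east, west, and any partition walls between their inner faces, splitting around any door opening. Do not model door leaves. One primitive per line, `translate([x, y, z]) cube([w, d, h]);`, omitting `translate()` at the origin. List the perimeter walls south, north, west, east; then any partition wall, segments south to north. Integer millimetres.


cube([6000, 150, 2450]);
translate([0, 4100, 0]) cube([6000, 150, 2450]);
translate([0, 150, 0]) cube([150, 3950, 2450]);
translate([5850, 150, 0]) cube([150, 3950, 2450]);
translate([2500, 150, 0]) cube([150, 1750, 2450]);
translate([2500, 3150, 0]) cube([150, 950, 2450]);
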